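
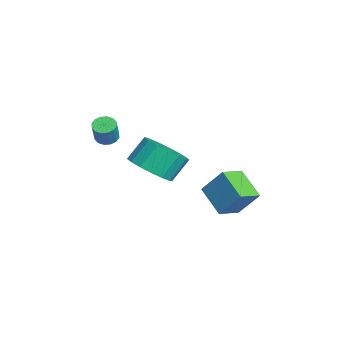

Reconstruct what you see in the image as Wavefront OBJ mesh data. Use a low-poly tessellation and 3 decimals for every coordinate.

v -0.256 -3.303 2.613
v 0.007 -3.678 2.414
v 0.479 -3.833 3.328
v 0.216 -3.457 3.527
v 0.152 -3.467 2.375
v 0.623 -3.622 3.289
v 0.187 -3.212 2.4
v 0.659 -3.367 3.314
v 0.104 -2.981 2.482
v 0.576 -3.136 3.396
v -0.076 -2.836 2.599
v 0.396 -2.991 3.513
v -0.304 -2.817 2.72
v 0.168 -2.971 3.634
v -0.519 -2.927 2.812
v -0.047 -3.082 3.726
v -0.663 -3.138 2.851
v -0.192 -3.293 3.765
v -0.699 -3.393 2.826
v -0.227 -3.548 3.74
v -0.616 -3.624 2.744
v -0.144 -3.779 3.658
v -0.436 -3.769 2.627
v 0.036 -3.924 3.541
v -0.208 -3.789 2.506
v 0.264 -3.943 3.42
v -1.003 1.414 -1.205
v -0.576 2.192 -0.034
v 0.211 1.921 -1.985
v 0.639 2.7 -0.814
v -0.379 0.5 -0.826
v 0.049 1.279 0.345
v 0.836 1.008 -1.606
v 1.263 1.786 -0.435
v 0.386 -1.714 0.946
v 1.373 -1.794 1.326
v 1.06 -1.066 2.293
v 0.074 -0.986 1.914
v 1.391 -1.386 1.025
v 1.078 -0.658 1.992
v 1.18 -1.053 0.706
v 0.867 -0.325 1.673
v 0.786 -0.871 0.442
v 0.473 -0.144 1.409
v 0.301 -0.883 0.294
v -0.012 -0.155 1.261
v -0.165 -1.085 0.295
v -0.477 -0.357 1.262
v -0.504 -1.43 0.445
v -0.817 -0.703 1.413
v -0.639 -1.841 0.711
v -0.952 -1.114 1.678
v -0.539 -2.223 1.03
v -0.852 -1.496 1.997
v -0.228 -2.488 1.33
v -0.541 -1.761 2.297
v 0.225 -2.575 1.542
v -0.088 -1.848 2.509
v 0.714 -2.466 1.618
v 0.401 -1.738 2.585
v 1.129 -2.183 1.54
v 0.816 -1.456 2.507
f 2 1 5
f 2 5 3
f 3 5 6
f 3 6 4
f 5 1 7
f 5 7 6
f 6 7 8
f 6 8 4
f 7 1 9
f 7 9 8
f 8 9 10
f 8 10 4
f 9 1 11
f 9 11 10
f 10 11 12
f 10 12 4
f 11 1 13
f 11 13 12
f 12 13 14
f 12 14 4
f 13 1 15
f 13 15 14
f 14 15 16
f 14 16 4
f 15 1 17
f 15 17 16
f 16 17 18
f 16 18 4
f 17 1 19
f 17 19 18
f 18 19 20
f 18 20 4
f 19 1 21
f 19 21 20
f 20 21 22
f 20 22 4
f 21 1 23
f 21 23 22
f 22 23 24
f 22 24 4
f 23 1 25
f 23 25 24
f 24 25 26
f 24 26 4
f 25 1 2
f 25 2 26
f 26 2 3
f 26 3 4
f 28 30 27
f 31 28 27
f 27 30 29
f 29 31 27
f 28 34 30
f 32 28 31
f 32 34 28
f 30 34 29
f 33 31 29
f 29 34 33
f 33 32 31
f 34 32 33
f 36 35 39
f 36 39 37
f 37 39 40
f 37 40 38
f 39 35 41
f 39 41 40
f 40 41 42
f 40 42 38
f 41 35 43
f 41 43 42
f 42 43 44
f 42 44 38
f 43 35 45
f 43 45 44
f 44 45 46
f 44 46 38
f 45 35 47
f 45 47 46
f 46 47 48
f 46 48 38
f 47 35 49
f 47 49 48
f 48 49 50
f 48 50 38
f 49 35 51
f 49 51 50
f 50 51 52
f 50 52 38
f 51 35 53
f 51 53 52
f 52 53 54
f 52 54 38
f 53 35 55
f 53 55 54
f 54 55 56
f 54 56 38
f 55 35 57
f 55 57 56
f 56 57 58
f 56 58 38
f 57 35 59
f 57 59 58
f 58 59 60
f 58 60 38
f 59 35 61
f 59 61 60
f 60 61 62
f 60 62 38
f 61 35 36
f 61 36 62
f 62 36 37
f 62 37 38



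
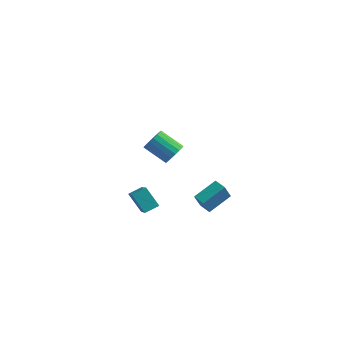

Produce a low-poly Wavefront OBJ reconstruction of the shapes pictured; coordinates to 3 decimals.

v 1.153 -2.611 3.293
v 1.472 -3.104 3.743
v 0.145 -3.161 4.618
v -0.173 -2.669 4.167
v 1.551 -2.816 3.882
v 0.224 -2.873 4.757
v 1.551 -2.488 3.904
v 0.225 -2.545 4.779
v 1.473 -2.184 3.805
v 0.146 -2.241 4.68
v 1.331 -1.964 3.604
v 0.005 -2.021 4.479
v 1.154 -1.873 3.342
v -0.172 -1.93 4.217
v 0.977 -1.928 3.07
v -0.35 -1.985 3.945
v 0.835 -2.119 2.842
v -0.492 -2.176 3.717
v 0.756 -2.407 2.703
v -0.571 -2.464 3.578
v 0.755 -2.735 2.681
v -0.571 -2.792 3.556
v 0.834 -3.039 2.78
v -0.493 -3.096 3.655
v 0.975 -3.259 2.981
v -0.351 -3.316 3.856
v 1.152 -3.35 3.243
v -0.174 -3.407 4.118
v 1.33 -3.295 3.515
v 0.003 -3.352 4.39
v -2.11 -1.947 -1.592
v -1.223 -3.154 -0.523
v -1.579 -1.27 -1.268
v -0.692 -2.476 -0.199
v -1.168 -2.184 -2.641
v -0.281 -3.39 -1.572
v -0.637 -1.506 -2.317
v 0.25 -2.713 -1.248
v 0.362 2.254 -4.634
v 0.202 1.742 -3.549
v 1.075 3.606 -3.89
v 0.915 3.095 -2.805
v 1.125 1.885 -4.695
v 0.965 1.374 -3.61
v 1.838 3.238 -3.951
v 1.678 2.726 -2.866
f 2 1 5
f 2 5 3
f 3 5 6
f 3 6 4
f 5 1 7
f 5 7 6
f 6 7 8
f 6 8 4
f 7 1 9
f 7 9 8
f 8 9 10
f 8 10 4
f 9 1 11
f 9 11 10
f 10 11 12
f 10 12 4
f 11 1 13
f 11 13 12
f 12 13 14
f 12 14 4
f 13 1 15
f 13 15 14
f 14 15 16
f 14 16 4
f 15 1 17
f 15 17 16
f 16 17 18
f 16 18 4
f 17 1 19
f 17 19 18
f 18 19 20
f 18 20 4
f 19 1 21
f 19 21 20
f 20 21 22
f 20 22 4
f 21 1 23
f 21 23 22
f 22 23 24
f 22 24 4
f 23 1 25
f 23 25 24
f 24 25 26
f 24 26 4
f 25 1 27
f 25 27 26
f 26 27 28
f 26 28 4
f 27 1 29
f 27 29 28
f 28 29 30
f 28 30 4
f 29 1 2
f 29 2 30
f 30 2 3
f 30 3 4
f 32 34 31
f 35 32 31
f 31 34 33
f 33 35 31
f 32 38 34
f 36 32 35
f 36 38 32
f 34 38 33
f 37 35 33
f 33 38 37
f 37 36 35
f 38 36 37
f 40 42 39
f 43 40 39
f 39 42 41
f 41 43 39
f 40 46 42
f 44 40 43
f 44 46 40
f 42 46 41
f 45 43 41
f 41 46 45
f 45 44 43
f 46 44 45



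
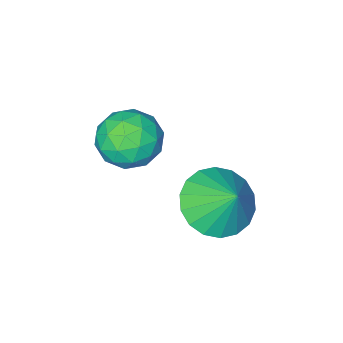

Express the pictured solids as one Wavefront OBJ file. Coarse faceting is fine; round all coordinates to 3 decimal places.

v -0.621 0.13 -2.379
v 0.132 0.572 -2.754
v -0.599 0.87 -1.461
v -0.194 0.786 -2.918
v -0.604 0.87 -2.975
v -1.018 0.807 -2.915
v -1.353 0.61 -2.748
v -1.543 0.318 -2.509
v -1.551 -0.011 -2.243
v -1.374 -0.312 -2.005
v -1.048 -0.526 -1.841
v -0.638 -0.61 -1.783
v -0.224 -0.547 -1.844
v 0.111 -0.35 -2.011
v 0.301 -0.058 -2.25
v 0.308 0.271 -2.515
v 0.475 -0.761 0.573
v 0.942 -0.31 0.054
v 0.958 -1.89 0.026
v 1.425 -1.439 -0.493
v 1.6 -1.452 0.319
v 1.302 -0.754 0.657
v 0.598 -1.446 -0.577
v 0.3 -0.748 -0.239
v 1.018 -0.733 -0.656
v 1.637 -0.737 -0.102
v 0.263 -1.463 0.182
v 0.882 -1.467 0.736
v 0.666 -0.437 0.362
v 1.234 -1.763 -0.282
v 1.337 -1.771 0.196
v 1.611 -1.506 -0.109
v 0.878 -0.698 0.716
v 1.152 -0.433 0.411
v 1.539 -1.104 0.567
v 0.748 -1.767 -0.331
v 1.022 -1.502 -0.636
v 0.289 -0.694 0.189
v 0.563 -0.429 -0.116
v 0.361 -1.096 -0.487
v 0.985 -0.42 -0.361
v 1.269 -1.084 -0.682
v 0.783 -1.088 -0.732
v 0.608 -0.678 -0.533
v 1.349 -0.422 -0.035
v 1.633 -1.086 -0.357
v 1.736 -1.094 0.12
v 1.561 -0.684 0.319
v 1.394 -0.671 -0.453
v 0.267 -1.114 0.437
v 0.551 -1.778 0.115
v 0.339 -1.516 -0.239
v 0.164 -1.106 -0.04
v 0.631 -1.116 0.762
v 0.915 -1.78 0.441
v 1.292 -1.522 0.613
v 1.117 -1.112 0.812
v 0.506 -1.529 0.533
f 2 1 4
f 2 4 3
f 4 1 5
f 4 5 3
f 5 1 6
f 5 6 3
f 6 1 7
f 6 7 3
f 7 1 8
f 7 8 3
f 8 1 9
f 8 9 3
f 9 1 10
f 9 10 3
f 10 1 11
f 10 11 3
f 11 1 12
f 11 12 3
f 12 1 13
f 12 13 3
f 13 1 14
f 13 14 3
f 14 1 15
f 14 15 3
f 15 1 16
f 15 16 3
f 16 1 2
f 16 2 3
f 17 54 33
f 54 28 57
f 33 57 22
f 54 57 33
f 17 33 29
f 33 22 34
f 29 34 18
f 33 34 29
f 17 29 38
f 29 18 39
f 38 39 24
f 29 39 38
f 17 38 50
f 38 24 53
f 50 53 27
f 38 53 50
f 17 50 54
f 50 27 58
f 54 58 28
f 50 58 54
f 18 34 45
f 34 22 48
f 45 48 26
f 34 48 45
f 22 57 35
f 57 28 56
f 35 56 21
f 57 56 35
f 28 58 55
f 58 27 51
f 55 51 19
f 58 51 55
f 27 53 52
f 53 24 40
f 52 40 23
f 53 40 52
f 24 39 44
f 39 18 41
f 44 41 25
f 39 41 44
f 20 46 32
f 46 26 47
f 32 47 21
f 46 47 32
f 20 32 30
f 32 21 31
f 30 31 19
f 32 31 30
f 20 30 37
f 30 19 36
f 37 36 23
f 30 36 37
f 20 37 42
f 37 23 43
f 42 43 25
f 37 43 42
f 20 42 46
f 42 25 49
f 46 49 26
f 42 49 46
f 21 47 35
f 47 26 48
f 35 48 22
f 47 48 35
f 19 31 55
f 31 21 56
f 55 56 28
f 31 56 55
f 23 36 52
f 36 19 51
f 52 51 27
f 36 51 52
f 25 43 44
f 43 23 40
f 44 40 24
f 43 40 44
f 26 49 45
f 49 25 41
f 45 41 18
f 49 41 45



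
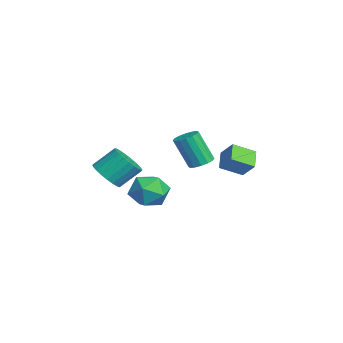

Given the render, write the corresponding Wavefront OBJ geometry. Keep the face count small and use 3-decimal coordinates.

v 1.652 -1.4 -2.004
v 2.318 -0.781 -1.415
v 2.582 -2.819 -1.565
v 3.248 -2.2 -0.976
v 2.226 -2.357 -0.653
v 1.651 -1.48 -0.924
v 3.249 -2.12 -2.056
v 2.674 -1.243 -2.327
v 3.304 -1.226 -1.447
v 2.673 -1.372 -0.58
v 2.227 -2.228 -2.4
v 1.596 -2.374 -1.533
v -0.979 3.202 -2.163
v -0.867 2.021 -1.561
v -1.918 3.43 -1.54
v -1.806 2.249 -0.938
v -0.334 3.671 -1.362
v -0.222 2.49 -0.76
v -1.273 3.899 -0.739
v -1.161 2.718 -0.137
v -3.729 1.605 -2.34
v -3.329 2.103 -2.055
v -3.651 1.353 -0.295
v -4.051 0.855 -0.58
v -3.664 2.242 -2.057
v -3.985 1.492 -0.297
v -4.016 2.21 -2.135
v -4.338 1.46 -0.375
v -4.292 2.015 -2.268
v -4.613 1.266 -0.508
v -4.416 1.711 -2.42
v -4.738 0.961 -0.66
v -4.357 1.379 -2.551
v -4.679 0.629 -0.791
v -4.129 1.107 -2.625
v -4.451 0.357 -0.865
v -3.795 0.968 -2.623
v -4.116 0.218 -0.863
v -3.442 1 -2.545
v -3.764 0.25 -0.785
v -3.167 1.194 -2.412
v -3.488 0.445 -0.652
v -3.042 1.499 -2.26
v -3.364 0.749 -0.5
v -3.101 1.831 -2.129
v -3.423 1.081 -0.369
v -0.686 -3.463 -1.711
v 0.248 -3.533 -1.553
v 0.16 -2.447 -0.551
v -0.774 -2.377 -0.709
v 0.234 -3.266 -1.844
v 0.146 -2.18 -0.842
v 0.06 -3.033 -2.111
v -0.027 -1.947 -1.109
v -0.242 -2.874 -2.31
v -0.33 -1.788 -1.308
v -0.621 -2.817 -2.405
v -0.709 -1.732 -1.403
v -1.012 -2.872 -2.38
v -1.1 -1.786 -1.378
v -1.346 -3.029 -2.239
v -1.434 -1.943 -1.237
v -1.566 -3.261 -2.007
v -1.654 -2.175 -1.005
v -1.634 -3.528 -1.724
v -1.722 -2.442 -0.722
v -1.538 -3.783 -1.438
v -1.626 -2.698 -0.436
v -1.295 -3.984 -1.2
v -1.382 -2.898 -0.198
v -0.946 -4.094 -1.05
v -1.034 -3.008 -0.048
v -0.553 -4.095 -1.014
v -0.641 -3.009 -0.012
v -0.182 -3.987 -1.099
v -0.27 -2.901 -0.097
v 0.101 -3.788 -1.29
v 0.013 -2.702 -0.288
f 1 12 6
f 1 6 2
f 1 2 8
f 1 8 11
f 1 11 12
f 2 6 10
f 6 12 5
f 12 11 3
f 11 8 7
f 8 2 9
f 4 10 5
f 4 5 3
f 4 3 7
f 4 7 9
f 4 9 10
f 5 10 6
f 3 5 12
f 7 3 11
f 9 7 8
f 10 9 2
f 14 16 13
f 17 14 13
f 13 16 15
f 15 17 13
f 14 20 16
f 18 14 17
f 18 20 14
f 16 20 15
f 19 17 15
f 15 20 19
f 19 18 17
f 20 18 19
f 22 21 25
f 22 25 23
f 23 25 26
f 23 26 24
f 25 21 27
f 25 27 26
f 26 27 28
f 26 28 24
f 27 21 29
f 27 29 28
f 28 29 30
f 28 30 24
f 29 21 31
f 29 31 30
f 30 31 32
f 30 32 24
f 31 21 33
f 31 33 32
f 32 33 34
f 32 34 24
f 33 21 35
f 33 35 34
f 34 35 36
f 34 36 24
f 35 21 37
f 35 37 36
f 36 37 38
f 36 38 24
f 37 21 39
f 37 39 38
f 38 39 40
f 38 40 24
f 39 21 41
f 39 41 40
f 40 41 42
f 40 42 24
f 41 21 43
f 41 43 42
f 42 43 44
f 42 44 24
f 43 21 45
f 43 45 44
f 44 45 46
f 44 46 24
f 45 21 22
f 45 22 46
f 46 22 23
f 46 23 24
f 48 47 51
f 48 51 49
f 49 51 52
f 49 52 50
f 51 47 53
f 51 53 52
f 52 53 54
f 52 54 50
f 53 47 55
f 53 55 54
f 54 55 56
f 54 56 50
f 55 47 57
f 55 57 56
f 56 57 58
f 56 58 50
f 57 47 59
f 57 59 58
f 58 59 60
f 58 60 50
f 59 47 61
f 59 61 60
f 60 61 62
f 60 62 50
f 61 47 63
f 61 63 62
f 62 63 64
f 62 64 50
f 63 47 65
f 63 65 64
f 64 65 66
f 64 66 50
f 65 47 67
f 65 67 66
f 66 67 68
f 66 68 50
f 67 47 69
f 67 69 68
f 68 69 70
f 68 70 50
f 69 47 71
f 69 71 70
f 70 71 72
f 70 72 50
f 71 47 73
f 71 73 72
f 72 73 74
f 72 74 50
f 73 47 75
f 73 75 74
f 74 75 76
f 74 76 50
f 75 47 77
f 75 77 76
f 76 77 78
f 76 78 50
f 77 47 48
f 77 48 78
f 78 48 49
f 78 49 50



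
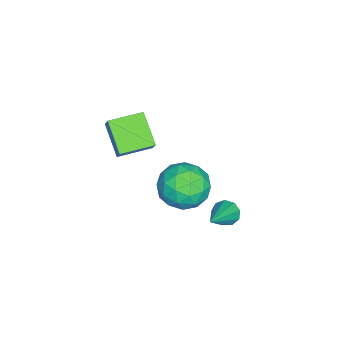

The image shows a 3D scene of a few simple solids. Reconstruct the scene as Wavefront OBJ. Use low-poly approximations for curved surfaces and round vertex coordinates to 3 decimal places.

v -2.1 1.708 -3.066
v -1.482 1.323 -4.018
v -2.558 -0.123 -2.622
v -1.94 -0.508 -3.574
v -1.363 -0.033 -2.637
v -1.08 1.099 -2.911
v -2.96 0.101 -3.729
v -2.677 1.233 -4.003
v -2.014 0.33 -4.428
v -1.026 0.247 -3.753
v -3.014 0.953 -2.887
v -2.026 0.87 -2.212
v -1.751 1.677 -3.581
v -2.289 -0.477 -3.059
v -1.95 -0.198 -2.508
v -1.586 -0.424 -3.068
v -1.515 1.545 -2.93
v -1.151 1.318 -3.49
v -1.081 0.521 -2.679
v -2.889 -0.118 -3.15
v -2.525 -0.345 -3.71
v -2.454 1.624 -3.572
v -2.09 1.398 -4.132
v -2.959 0.679 -3.961
v -1.7 0.867 -4.381
v -1.969 -0.21 -4.121
v -2.569 0.148 -4.211
v -2.403 0.814 -4.372
v -1.12 0.818 -3.985
v -1.389 -0.259 -3.724
v -1.05 0.02 -3.173
v -0.883 0.686 -3.334
v -1.432 0.234 -4.226
v -2.651 1.459 -2.916
v -2.92 0.382 -2.655
v -3.157 0.514 -3.306
v -2.99 1.18 -3.467
v -2.071 1.41 -2.519
v -2.34 0.333 -2.259
v -1.637 0.386 -2.268
v -1.471 1.052 -2.429
v -2.608 0.966 -2.414
v -0.716 2.722 -3.204
v -0.387 2.658 -3.714
v 0.996 2.518 -2.076
v -0.409 3.061 -3.608
v -0.575 3.305 -3.312
v -0.807 3.276 -2.967
v -0.996 2.988 -2.732
v -1.054 2.575 -2.718
v -0.954 2.23 -2.932
v -0.742 2.116 -3.273
v -0.519 2.285 -3.582
v 0.433 -1.424 0.525
v -0.581 -2.218 1.475
v -0.422 -0.232 0.607
v -1.436 -1.025 1.557
v 0.876 -1.155 1.223
v -0.138 -1.948 2.173
v 0.021 0.038 1.305
v -0.993 -0.756 2.255
f 1 38 17
f 38 12 41
f 17 41 6
f 38 41 17
f 1 17 13
f 17 6 18
f 13 18 2
f 17 18 13
f 1 13 22
f 13 2 23
f 22 23 8
f 13 23 22
f 1 22 34
f 22 8 37
f 34 37 11
f 22 37 34
f 1 34 38
f 34 11 42
f 38 42 12
f 34 42 38
f 2 18 29
f 18 6 32
f 29 32 10
f 18 32 29
f 6 41 19
f 41 12 40
f 19 40 5
f 41 40 19
f 12 42 39
f 42 11 35
f 39 35 3
f 42 35 39
f 11 37 36
f 37 8 24
f 36 24 7
f 37 24 36
f 8 23 28
f 23 2 25
f 28 25 9
f 23 25 28
f 4 30 16
f 30 10 31
f 16 31 5
f 30 31 16
f 4 16 14
f 16 5 15
f 14 15 3
f 16 15 14
f 4 14 21
f 14 3 20
f 21 20 7
f 14 20 21
f 4 21 26
f 21 7 27
f 26 27 9
f 21 27 26
f 4 26 30
f 26 9 33
f 30 33 10
f 26 33 30
f 5 31 19
f 31 10 32
f 19 32 6
f 31 32 19
f 3 15 39
f 15 5 40
f 39 40 12
f 15 40 39
f 7 20 36
f 20 3 35
f 36 35 11
f 20 35 36
f 9 27 28
f 27 7 24
f 28 24 8
f 27 24 28
f 10 33 29
f 33 9 25
f 29 25 2
f 33 25 29
f 44 43 46
f 44 46 45
f 46 43 47
f 46 47 45
f 47 43 48
f 47 48 45
f 48 43 49
f 48 49 45
f 49 43 50
f 49 50 45
f 50 43 51
f 50 51 45
f 51 43 52
f 51 52 45
f 52 43 53
f 52 53 45
f 53 43 44
f 53 44 45
f 55 57 54
f 58 55 54
f 54 57 56
f 56 58 54
f 55 61 57
f 59 55 58
f 59 61 55
f 57 61 56
f 60 58 56
f 56 61 60
f 60 59 58
f 61 59 60



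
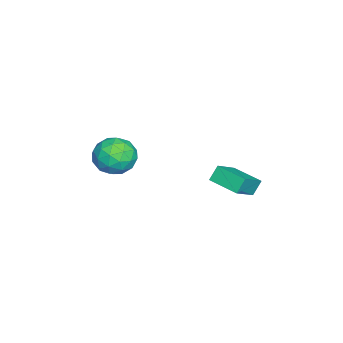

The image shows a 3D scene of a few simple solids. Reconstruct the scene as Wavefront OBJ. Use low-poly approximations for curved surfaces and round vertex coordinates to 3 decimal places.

v 1.811 -3.454 -0.312
v 2.737 -3.47 0.364
v 2.723 -4.45 -1.584
v 3.649 -4.466 -0.908
v 2.709 -5.05 -0.607
v 2.146 -4.434 0.178
v 3.314 -3.486 -1.398
v 2.751 -2.87 -0.613
v 3.665 -3.489 -0.308
v 3.292 -4.456 0.182
v 2.168 -3.464 -1.402
v 1.795 -4.431 -0.912
v 2.194 -3.375 0.137
v 3.266 -4.545 -1.357
v 2.714 -4.889 -1.181
v 3.258 -4.898 -0.783
v 1.847 -3.942 0.028
v 2.391 -3.951 0.426
v 2.374 -4.879 -0.145
v 3.069 -3.969 -1.646
v 3.613 -3.978 -1.248
v 2.202 -3.022 -0.437
v 2.746 -3.031 -0.039
v 3.086 -3.041 -1.075
v 3.284 -3.395 0.14
v 3.82 -3.981 -0.607
v 3.623 -3.404 -0.896
v 3.292 -3.043 -0.434
v 3.064 -3.964 0.428
v 3.6 -4.549 -0.32
v 3.048 -4.892 -0.143
v 2.717 -4.53 0.319
v 3.61 -3.975 0.033
v 1.86 -3.371 -0.9
v 2.396 -3.956 -1.648
v 2.743 -3.39 -1.539
v 2.412 -3.028 -1.077
v 1.64 -3.939 -0.613
v 2.176 -4.525 -1.36
v 2.168 -4.877 -0.786
v 1.837 -4.516 -0.324
v 1.85 -3.945 -1.253
v 0.68 1.318 -2.097
v 1.967 0.767 -1.133
v 1.433 2.751 -2.284
v 2.721 2.2 -1.321
v 1.099 1 -2.839
v 2.387 0.449 -1.876
v 1.853 2.433 -3.027
v 3.14 1.882 -2.063
f 1 38 17
f 38 12 41
f 17 41 6
f 38 41 17
f 1 17 13
f 17 6 18
f 13 18 2
f 17 18 13
f 1 13 22
f 13 2 23
f 22 23 8
f 13 23 22
f 1 22 34
f 22 8 37
f 34 37 11
f 22 37 34
f 1 34 38
f 34 11 42
f 38 42 12
f 34 42 38
f 2 18 29
f 18 6 32
f 29 32 10
f 18 32 29
f 6 41 19
f 41 12 40
f 19 40 5
f 41 40 19
f 12 42 39
f 42 11 35
f 39 35 3
f 42 35 39
f 11 37 36
f 37 8 24
f 36 24 7
f 37 24 36
f 8 23 28
f 23 2 25
f 28 25 9
f 23 25 28
f 4 30 16
f 30 10 31
f 16 31 5
f 30 31 16
f 4 16 14
f 16 5 15
f 14 15 3
f 16 15 14
f 4 14 21
f 14 3 20
f 21 20 7
f 14 20 21
f 4 21 26
f 21 7 27
f 26 27 9
f 21 27 26
f 4 26 30
f 26 9 33
f 30 33 10
f 26 33 30
f 5 31 19
f 31 10 32
f 19 32 6
f 31 32 19
f 3 15 39
f 15 5 40
f 39 40 12
f 15 40 39
f 7 20 36
f 20 3 35
f 36 35 11
f 20 35 36
f 9 27 28
f 27 7 24
f 28 24 8
f 27 24 28
f 10 33 29
f 33 9 25
f 29 25 2
f 33 25 29
f 44 46 43
f 47 44 43
f 43 46 45
f 45 47 43
f 44 50 46
f 48 44 47
f 48 50 44
f 46 50 45
f 49 47 45
f 45 50 49
f 49 48 47
f 50 48 49



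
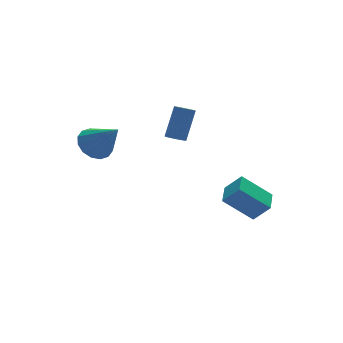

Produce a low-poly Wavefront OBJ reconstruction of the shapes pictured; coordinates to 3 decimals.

v 0.274 1.163 0.54
v 0.641 1.415 0.272
v 1.413 1.95 1.831
v 1.046 1.697 2.1
v 0.445 1.595 0.308
v 1.216 2.13 1.867
v 0.202 1.66 0.406
v 0.974 2.194 1.965
v -0.021 1.591 0.54
v 0.751 2.126 2.099
v -0.165 1.407 0.674
v 0.607 1.942 2.233
v -0.191 1.158 0.772
v 0.58 1.693 2.331
v -0.093 0.91 0.809
v 0.679 1.445 2.368
v 0.104 0.73 0.773
v 0.875 1.265 2.332
v 0.346 0.666 0.675
v 1.118 1.2 2.234
v 0.569 0.734 0.541
v 1.341 1.269 2.1
v 0.713 0.918 0.407
v 1.485 1.453 1.966
v 0.74 1.167 0.309
v 1.511 1.702 1.868
v -3.374 2.191 0.623
v -2.449 2.309 0.356
v -2.786 0.909 2.097
v -2.531 2.665 0.7
v -2.839 2.895 1.023
v -3.291 2.936 1.239
v -3.764 2.778 1.29
v -4.133 2.462 1.163
v -4.299 2.074 0.891
v -4.217 1.718 0.547
v -3.909 1.488 0.224
v -3.457 1.446 0.008
v -2.984 1.605 -0.043
v -2.614 1.92 0.084
v 2.164 -3.008 -3.189
v 2.768 -3.52 -2.287
v 0.906 -2.322 -1.956
v 1.51 -2.835 -1.055
v 2.83 -2.005 -3.065
v 3.434 -2.518 -2.164
v 1.572 -1.32 -1.833
v 2.176 -1.832 -0.931
f 2 1 5
f 2 5 3
f 3 5 6
f 3 6 4
f 5 1 7
f 5 7 6
f 6 7 8
f 6 8 4
f 7 1 9
f 7 9 8
f 8 9 10
f 8 10 4
f 9 1 11
f 9 11 10
f 10 11 12
f 10 12 4
f 11 1 13
f 11 13 12
f 12 13 14
f 12 14 4
f 13 1 15
f 13 15 14
f 14 15 16
f 14 16 4
f 15 1 17
f 15 17 16
f 16 17 18
f 16 18 4
f 17 1 19
f 17 19 18
f 18 19 20
f 18 20 4
f 19 1 21
f 19 21 20
f 20 21 22
f 20 22 4
f 21 1 23
f 21 23 22
f 22 23 24
f 22 24 4
f 23 1 25
f 23 25 24
f 24 25 26
f 24 26 4
f 25 1 2
f 25 2 26
f 26 2 3
f 26 3 4
f 28 27 30
f 28 30 29
f 30 27 31
f 30 31 29
f 31 27 32
f 31 32 29
f 32 27 33
f 32 33 29
f 33 27 34
f 33 34 29
f 34 27 35
f 34 35 29
f 35 27 36
f 35 36 29
f 36 27 37
f 36 37 29
f 37 27 38
f 37 38 29
f 38 27 39
f 38 39 29
f 39 27 40
f 39 40 29
f 40 27 28
f 40 28 29
f 42 44 41
f 45 42 41
f 41 44 43
f 43 45 41
f 42 48 44
f 46 42 45
f 46 48 42
f 44 48 43
f 47 45 43
f 43 48 47
f 47 46 45
f 48 46 47



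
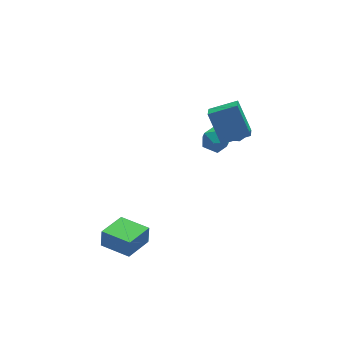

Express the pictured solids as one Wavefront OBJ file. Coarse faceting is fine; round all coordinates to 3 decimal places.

v 2.113 1.577 0.446
v 2.822 1.145 0.212
v 1.318 0.575 -0.112
v 2.027 0.143 -0.346
v 1.821 0.213 0.488
v 2.312 0.832 0.833
v 1.828 0.888 -0.733
v 2.319 1.507 -0.388
v 2.646 0.719 -0.517
v 2.641 0.302 0.238
v 1.499 1.418 -0.138
v 1.494 1.001 0.617
v 2.112 -0.455 1.546
v 1.875 -1.346 2.049
v 1.611 0.586 3.154
v 1.374 -0.305 3.657
v 3.626 -0.555 2.083
v 3.389 -1.446 2.586
v 3.125 0.486 3.691
v 2.888 -0.405 4.194
v -3.445 -4.088 -3.768
v -3.352 -3.885 -2.763
v -4.702 -2.864 -3.901
v -4.61 -2.66 -2.895
v -2.23 -2.88 -4.125
v -2.138 -2.676 -3.119
v -3.488 -1.655 -4.257
v -3.395 -1.452 -3.252
v 3.308 1.719 -0.129
v 3.765 1.398 -0.688
v 3.852 1.241 0.589
v 3.956 1.785 -0.576
v 3.941 2.15 -0.322
v 3.725 2.378 -0.007
v 3.376 2.397 0.269
v 3.006 2.201 0.419
v 2.732 1.851 0.395
v 2.64 1.459 0.204
v 2.761 1.15 -0.092
v 3.055 1.021 -0.401
v 3.429 1.114 -0.623
f 1 12 6
f 1 6 2
f 1 2 8
f 1 8 11
f 1 11 12
f 2 6 10
f 6 12 5
f 12 11 3
f 11 8 7
f 8 2 9
f 4 10 5
f 4 5 3
f 4 3 7
f 4 7 9
f 4 9 10
f 5 10 6
f 3 5 12
f 7 3 11
f 9 7 8
f 10 9 2
f 14 16 13
f 17 14 13
f 13 16 15
f 15 17 13
f 14 20 16
f 18 14 17
f 18 20 14
f 16 20 15
f 19 17 15
f 15 20 19
f 19 18 17
f 20 18 19
f 22 24 21
f 25 22 21
f 21 24 23
f 23 25 21
f 22 28 24
f 26 22 25
f 26 28 22
f 24 28 23
f 27 25 23
f 23 28 27
f 27 26 25
f 28 26 27
f 30 29 32
f 30 32 31
f 32 29 33
f 32 33 31
f 33 29 34
f 33 34 31
f 34 29 35
f 34 35 31
f 35 29 36
f 35 36 31
f 36 29 37
f 36 37 31
f 37 29 38
f 37 38 31
f 38 29 39
f 38 39 31
f 39 29 40
f 39 40 31
f 40 29 41
f 40 41 31
f 41 29 30
f 41 30 31



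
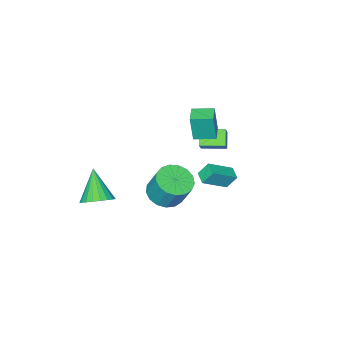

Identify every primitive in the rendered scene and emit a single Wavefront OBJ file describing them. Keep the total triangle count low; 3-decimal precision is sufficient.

v -5.199 -1.213 1.477
v -4.318 -0.408 2.771
v -4.636 -0.601 0.713
v -3.755 0.204 2.007
v -4.145 -2.264 1.413
v -3.264 -1.459 2.707
v -3.582 -1.652 0.649
v -2.701 -0.847 1.943
v 3.148 -2.744 -0.868
v 4.04 -2.65 -0.382
v 2.412 -4.016 0.728
v 3.819 -2.324 -0.224
v 3.482 -2.071 -0.178
v 3.087 -1.934 -0.251
v 2.703 -1.937 -0.431
v 2.396 -2.08 -0.687
v 2.219 -2.338 -0.973
v 2.203 -2.665 -1.242
v 2.35 -3.007 -1.446
v 2.635 -3.303 -1.55
v 3.009 -3.502 -1.536
v 3.407 -3.571 -1.407
v 3.761 -3.496 -1.185
v 4.008 -3.292 -0.907
v 4.107 -2.992 -0.624
v 1.908 1.598 2.207
v 2.863 1.136 2.457
v 2.826 1.92 4.044
v 1.872 2.382 3.793
v 2.998 1.589 2.237
v 2.961 2.373 3.823
v 2.883 2.044 2.009
v 2.846 2.828 3.596
v 2.545 2.397 1.827
v 2.508 3.181 3.413
v 2.061 2.567 1.732
v 2.024 3.351 3.318
v 1.542 2.515 1.745
v 1.505 3.299 3.332
v 1.107 2.253 1.865
v 1.07 3.037 3.451
v 0.856 1.841 2.062
v 0.819 2.625 3.649
v 0.845 1.373 2.293
v 0.808 2.157 3.88
v 1.079 0.957 2.504
v 1.042 1.741 4.091
v 1.502 0.688 2.647
v 1.465 1.471 4.234
v 2.018 0.627 2.689
v 1.981 1.411 4.276
v 2.51 0.789 2.621
v 2.473 1.572 4.207
v -3.747 -0.015 -1.002
v -4.188 0.366 -0.14
v -3.405 0.747 -1.163
v -3.846 1.127 -0.301
v -2.294 -0.467 -0.059
v -2.735 -0.087 0.803
v -1.952 0.294 -0.22
v -2.393 0.675 0.642
v -2.956 -1.501 2.9
v -2.779 -1.595 4.679
v -3.851 -0.568 3.039
v -3.673 -0.662 4.817
v -2.187 -0.758 2.863
v -2.009 -0.852 4.641
v -3.081 0.175 3.001
v -2.904 0.081 4.78
f 2 4 1
f 5 2 1
f 1 4 3
f 3 5 1
f 2 8 4
f 6 2 5
f 6 8 2
f 4 8 3
f 7 5 3
f 3 8 7
f 7 6 5
f 8 6 7
f 10 9 12
f 10 12 11
f 12 9 13
f 12 13 11
f 13 9 14
f 13 14 11
f 14 9 15
f 14 15 11
f 15 9 16
f 15 16 11
f 16 9 17
f 16 17 11
f 17 9 18
f 17 18 11
f 18 9 19
f 18 19 11
f 19 9 20
f 19 20 11
f 20 9 21
f 20 21 11
f 21 9 22
f 21 22 11
f 22 9 23
f 22 23 11
f 23 9 24
f 23 24 11
f 24 9 25
f 24 25 11
f 25 9 10
f 25 10 11
f 27 26 30
f 27 30 28
f 28 30 31
f 28 31 29
f 30 26 32
f 30 32 31
f 31 32 33
f 31 33 29
f 32 26 34
f 32 34 33
f 33 34 35
f 33 35 29
f 34 26 36
f 34 36 35
f 35 36 37
f 35 37 29
f 36 26 38
f 36 38 37
f 37 38 39
f 37 39 29
f 38 26 40
f 38 40 39
f 39 40 41
f 39 41 29
f 40 26 42
f 40 42 41
f 41 42 43
f 41 43 29
f 42 26 44
f 42 44 43
f 43 44 45
f 43 45 29
f 44 26 46
f 44 46 45
f 45 46 47
f 45 47 29
f 46 26 48
f 46 48 47
f 47 48 49
f 47 49 29
f 48 26 50
f 48 50 49
f 49 50 51
f 49 51 29
f 50 26 52
f 50 52 51
f 51 52 53
f 51 53 29
f 52 26 27
f 52 27 53
f 53 27 28
f 53 28 29
f 55 57 54
f 58 55 54
f 54 57 56
f 56 58 54
f 55 61 57
f 59 55 58
f 59 61 55
f 57 61 56
f 60 58 56
f 56 61 60
f 60 59 58
f 61 59 60
f 63 65 62
f 66 63 62
f 62 65 64
f 64 66 62
f 63 69 65
f 67 63 66
f 67 69 63
f 65 69 64
f 68 66 64
f 64 69 68
f 68 67 66
f 69 67 68



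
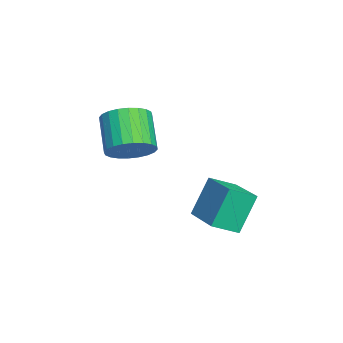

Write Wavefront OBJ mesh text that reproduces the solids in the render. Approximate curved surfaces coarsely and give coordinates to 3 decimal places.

v -1.744 -1.905 0.843
v -1.297 -2.651 1.074
v -2.389 -2.941 2.248
v -2.836 -2.195 2.017
v -1.141 -2.411 1.279
v -2.234 -2.702 2.453
v -1.077 -2.095 1.417
v -2.17 -2.386 2.591
v -1.114 -1.749 1.467
v -2.207 -2.04 2.641
v -1.248 -1.428 1.423
v -2.34 -1.718 2.597
v -1.456 -1.178 1.29
v -2.549 -1.469 2.464
v -1.709 -1.04 1.09
v -2.802 -1.331 2.263
v -1.967 -1.033 0.851
v -3.06 -1.324 2.025
v -2.191 -1.159 0.612
v -3.283 -1.449 1.786
v -2.346 -1.398 0.407
v -3.439 -1.689 1.581
v -2.41 -1.714 0.269
v -3.503 -2.005 1.443
v -2.373 -2.06 0.219
v -3.466 -2.351 1.393
v -2.24 -2.382 0.263
v -3.332 -2.672 1.437
v -2.031 -2.631 0.396
v -3.124 -2.922 1.57
v -1.778 -2.769 0.597
v -2.871 -3.06 1.77
v -1.52 -2.776 0.835
v -2.613 -3.067 2.009
v 0.091 0.251 -1.152
v -0.378 0.788 0.291
v -0.245 1.123 -1.586
v -0.714 1.66 -0.142
v 1.754 1.02 -0.898
v 1.285 1.557 0.546
v 1.418 1.892 -1.331
v 0.949 2.429 0.112
f 2 1 5
f 2 5 3
f 3 5 6
f 3 6 4
f 5 1 7
f 5 7 6
f 6 7 8
f 6 8 4
f 7 1 9
f 7 9 8
f 8 9 10
f 8 10 4
f 9 1 11
f 9 11 10
f 10 11 12
f 10 12 4
f 11 1 13
f 11 13 12
f 12 13 14
f 12 14 4
f 13 1 15
f 13 15 14
f 14 15 16
f 14 16 4
f 15 1 17
f 15 17 16
f 16 17 18
f 16 18 4
f 17 1 19
f 17 19 18
f 18 19 20
f 18 20 4
f 19 1 21
f 19 21 20
f 20 21 22
f 20 22 4
f 21 1 23
f 21 23 22
f 22 23 24
f 22 24 4
f 23 1 25
f 23 25 24
f 24 25 26
f 24 26 4
f 25 1 27
f 25 27 26
f 26 27 28
f 26 28 4
f 27 1 29
f 27 29 28
f 28 29 30
f 28 30 4
f 29 1 31
f 29 31 30
f 30 31 32
f 30 32 4
f 31 1 33
f 31 33 32
f 32 33 34
f 32 34 4
f 33 1 2
f 33 2 34
f 34 2 3
f 34 3 4
f 36 38 35
f 39 36 35
f 35 38 37
f 37 39 35
f 36 42 38
f 40 36 39
f 40 42 36
f 38 42 37
f 41 39 37
f 37 42 41
f 41 40 39
f 42 40 41



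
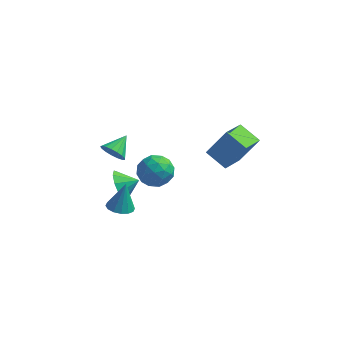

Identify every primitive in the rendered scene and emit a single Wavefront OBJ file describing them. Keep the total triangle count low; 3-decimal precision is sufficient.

v 1.687 0.036 3.458
v 2.626 0.437 4.977
v 2.031 1.571 2.84
v 2.97 1.972 4.359
v 2.83 -0.452 2.881
v 3.769 -0.051 4.4
v 3.174 1.083 2.263
v 4.113 1.484 3.782
v -3.858 1.822 0.433
v -3.183 1.785 0.044
v -3.442 2.938 1.047
v -3.403 1.989 -0.178
v -3.727 2.155 -0.26
v -4.081 2.245 -0.184
v -4.384 2.238 0.034
v -4.567 2.136 0.343
v -4.587 1.962 0.673
v -4.441 1.756 0.947
v -4.161 1.565 1.104
v -3.811 1.433 1.107
v -3.473 1.39 0.955
v -3.223 1.446 0.684
v -3.118 1.589 0.355
v -2.937 0.07 -2.382
v -2.443 0.632 -2.603
v -2.743 0.53 -0.778
v -2.808 0.805 -2.608
v -3.207 0.781 -2.553
v -3.534 0.567 -2.452
v -3.701 0.219 -2.332
v -3.663 -0.168 -2.226
v -3.431 -0.492 -2.161
v -3.066 -0.665 -2.156
v -2.667 -0.641 -2.211
v -2.34 -0.427 -2.312
v -2.173 -0.079 -2.432
v -2.211 0.308 -2.538
v -1.834 1.288 -0.111
v -0.868 1.649 0.097
v -1.552 -0.049 0.903
v -0.586 0.312 1.111
v -1.429 0.824 1.475
v -1.603 1.65 0.849
v -0.817 -0.05 0.151
v -0.991 0.776 -0.475
v -0.24 0.822 0.259
v -0.618 1.362 1.077
v -1.802 0.238 -0.077
v -2.18 0.778 0.741
v -1.376 1.586 -0.096
v -1.044 0.014 1.096
v -1.54 0.315 1.31
v -0.972 0.527 1.432
v -1.808 1.587 0.346
v -1.24 1.799 0.469
v -1.57 1.314 1.279
v -1.18 -0.199 0.531
v -0.612 0.013 0.654
v -1.448 1.073 -0.432
v -0.88 1.285 -0.31
v -0.85 0.286 -0.279
v -0.439 1.312 0.122
v -0.273 0.526 0.717
v -0.408 0.313 0.153
v -0.511 0.799 -0.215
v -0.661 1.63 0.603
v -0.496 0.844 1.198
v -0.991 1.145 1.413
v -1.093 1.63 1.045
v -0.292 1.143 0.698
v -1.924 0.756 -0.198
v -1.759 -0.03 0.397
v -1.327 -0.03 -0.045
v -1.429 0.455 -0.413
v -2.147 1.074 0.283
v -1.981 0.288 0.878
v -1.909 0.801 1.215
v -2.012 1.287 0.847
v -2.128 0.457 0.302
v -3.627 2.266 -2.727
v -3.137 1.809 -3.496
v -2.673 2.594 -2.313
v -3.265 2.401 -3.67
v -3.531 2.941 -3.485
v -3.834 3.224 -3.01
v -4.058 3.14 -2.426
v -4.117 2.723 -1.958
v -3.989 2.131 -1.783
v -3.723 1.59 -1.968
v -3.42 1.308 -2.444
v -3.196 1.392 -3.027
f 2 4 1
f 5 2 1
f 1 4 3
f 3 5 1
f 2 8 4
f 6 2 5
f 6 8 2
f 4 8 3
f 7 5 3
f 3 8 7
f 7 6 5
f 8 6 7
f 10 9 12
f 10 12 11
f 12 9 13
f 12 13 11
f 13 9 14
f 13 14 11
f 14 9 15
f 14 15 11
f 15 9 16
f 15 16 11
f 16 9 17
f 16 17 11
f 17 9 18
f 17 18 11
f 18 9 19
f 18 19 11
f 19 9 20
f 19 20 11
f 20 9 21
f 20 21 11
f 21 9 22
f 21 22 11
f 22 9 23
f 22 23 11
f 23 9 10
f 23 10 11
f 25 24 27
f 25 27 26
f 27 24 28
f 27 28 26
f 28 24 29
f 28 29 26
f 29 24 30
f 29 30 26
f 30 24 31
f 30 31 26
f 31 24 32
f 31 32 26
f 32 24 33
f 32 33 26
f 33 24 34
f 33 34 26
f 34 24 35
f 34 35 26
f 35 24 36
f 35 36 26
f 36 24 37
f 36 37 26
f 37 24 25
f 37 25 26
f 38 75 54
f 75 49 78
f 54 78 43
f 75 78 54
f 38 54 50
f 54 43 55
f 50 55 39
f 54 55 50
f 38 50 59
f 50 39 60
f 59 60 45
f 50 60 59
f 38 59 71
f 59 45 74
f 71 74 48
f 59 74 71
f 38 71 75
f 71 48 79
f 75 79 49
f 71 79 75
f 39 55 66
f 55 43 69
f 66 69 47
f 55 69 66
f 43 78 56
f 78 49 77
f 56 77 42
f 78 77 56
f 49 79 76
f 79 48 72
f 76 72 40
f 79 72 76
f 48 74 73
f 74 45 61
f 73 61 44
f 74 61 73
f 45 60 65
f 60 39 62
f 65 62 46
f 60 62 65
f 41 67 53
f 67 47 68
f 53 68 42
f 67 68 53
f 41 53 51
f 53 42 52
f 51 52 40
f 53 52 51
f 41 51 58
f 51 40 57
f 58 57 44
f 51 57 58
f 41 58 63
f 58 44 64
f 63 64 46
f 58 64 63
f 41 63 67
f 63 46 70
f 67 70 47
f 63 70 67
f 42 68 56
f 68 47 69
f 56 69 43
f 68 69 56
f 40 52 76
f 52 42 77
f 76 77 49
f 52 77 76
f 44 57 73
f 57 40 72
f 73 72 48
f 57 72 73
f 46 64 65
f 64 44 61
f 65 61 45
f 64 61 65
f 47 70 66
f 70 46 62
f 66 62 39
f 70 62 66
f 81 80 83
f 81 83 82
f 83 80 84
f 83 84 82
f 84 80 85
f 84 85 82
f 85 80 86
f 85 86 82
f 86 80 87
f 86 87 82
f 87 80 88
f 87 88 82
f 88 80 89
f 88 89 82
f 89 80 90
f 89 90 82
f 90 80 91
f 90 91 82
f 91 80 81
f 91 81 82



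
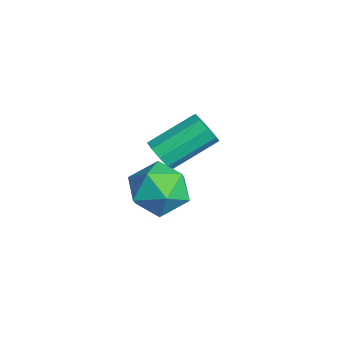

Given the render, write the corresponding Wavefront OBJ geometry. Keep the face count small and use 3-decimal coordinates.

v -1.335 -2.308 -1.75
v -0.619 -2.18 -1.809
v -0.848 -0.405 -0.77
v -1.565 -0.532 -0.71
v -0.861 -1.983 -2.199
v -1.09 -0.208 -1.16
v -1.325 -1.938 -2.379
v -1.554 -0.162 -1.34
v -1.793 -2.066 -2.264
v -2.022 -0.29 -1.225
v -2.048 -2.307 -1.908
v -2.277 -0.531 -0.869
v -1.969 -2.548 -1.478
v -2.198 -0.773 -0.439
v -1.594 -2.677 -1.175
v -1.823 -0.902 -0.136
v -1.098 -2.633 -1.141
v -1.327 -0.858 -0.102
v -0.713 -2.437 -1.391
v -0.942 -0.661 -0.352
v 1.555 -3.035 0.332
v 2.592 -2.478 0.369
v 2.088 -3.922 -1.269
v 3.125 -3.365 -1.232
v 2.869 -4.187 -0.428
v 2.54 -3.639 0.561
v 2.14 -2.761 -1.461
v 1.811 -2.213 -0.472
v 2.953 -2.309 -0.739
v 3.404 -3.19 -0.101
v 1.276 -3.21 -0.799
v 1.727 -4.091 -0.161
f 2 1 5
f 2 5 3
f 3 5 6
f 3 6 4
f 5 1 7
f 5 7 6
f 6 7 8
f 6 8 4
f 7 1 9
f 7 9 8
f 8 9 10
f 8 10 4
f 9 1 11
f 9 11 10
f 10 11 12
f 10 12 4
f 11 1 13
f 11 13 12
f 12 13 14
f 12 14 4
f 13 1 15
f 13 15 14
f 14 15 16
f 14 16 4
f 15 1 17
f 15 17 16
f 16 17 18
f 16 18 4
f 17 1 19
f 17 19 18
f 18 19 20
f 18 20 4
f 19 1 2
f 19 2 20
f 20 2 3
f 20 3 4
f 21 32 26
f 21 26 22
f 21 22 28
f 21 28 31
f 21 31 32
f 22 26 30
f 26 32 25
f 32 31 23
f 31 28 27
f 28 22 29
f 24 30 25
f 24 25 23
f 24 23 27
f 24 27 29
f 24 29 30
f 25 30 26
f 23 25 32
f 27 23 31
f 29 27 28
f 30 29 22



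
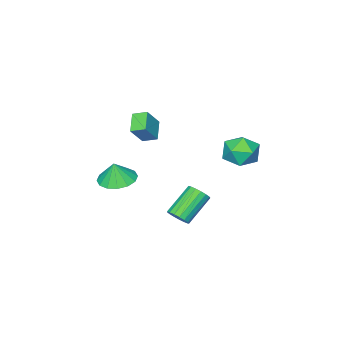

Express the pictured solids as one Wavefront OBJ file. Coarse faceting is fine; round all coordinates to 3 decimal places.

v 2.724 -0.512 2.234
v 3.571 -0.473 3.298
v 2.358 0.172 2.501
v 3.205 0.21 3.564
v 3.495 0.15 1.596
v 4.342 0.188 2.659
v 3.129 0.833 1.862
v 3.976 0.872 2.926
v 0.089 4.675 0.608
v 0.611 4.841 1.518
v 0.289 2.979 0.802
v 0.811 3.145 1.712
v -0.229 3.348 1.652
v -0.353 4.396 1.533
v 1.253 3.424 0.787
v 1.129 4.472 0.668
v 1.331 4.068 1.629
v 0.414 4.02 2.163
v 0.486 3.8 0.157
v -0.431 3.752 0.691
v 3.271 -1.943 -2.125
v 4.258 -1.632 -2.305
v 3.489 -1.957 -0.955
v 3.974 -1.173 -2.246
v 3.502 -0.919 -2.156
v 2.968 -0.94 -2.057
v 2.515 -1.23 -1.976
v 2.265 -1.711 -1.935
v 2.285 -2.254 -1.945
v 2.568 -2.714 -2.003
v 3.041 -2.967 -2.094
v 3.575 -2.946 -2.193
v 4.027 -2.656 -2.274
v 4.278 -2.176 -2.315
v 2.003 1.111 -4.242
v 2.324 1.552 -3.853
v 0.819 1.569 -2.629
v 0.497 1.129 -3.018
v 2.16 1.736 -4.057
v 0.655 1.753 -2.834
v 1.96 1.777 -4.304
v 0.454 1.794 -3.081
v 1.769 1.666 -4.537
v 0.264 1.683 -3.313
v 1.632 1.427 -4.702
v 0.127 1.445 -3.478
v 1.58 1.116 -4.762
v 0.075 1.134 -3.538
v 1.625 0.805 -4.702
v 0.119 0.822 -3.479
v 1.756 0.563 -4.537
v 0.251 0.58 -3.314
v 1.944 0.447 -4.305
v 0.439 0.464 -3.081
v 2.145 0.483 -4.058
v 0.64 0.5 -2.834
v 2.314 0.663 -3.853
v 0.808 0.681 -2.629
v 2.411 0.946 -3.737
v 0.906 0.963 -2.513
v 2.415 1.267 -3.737
v 0.91 1.284 -2.513
f 2 4 1
f 5 2 1
f 1 4 3
f 3 5 1
f 2 8 4
f 6 2 5
f 6 8 2
f 4 8 3
f 7 5 3
f 3 8 7
f 7 6 5
f 8 6 7
f 9 20 14
f 9 14 10
f 9 10 16
f 9 16 19
f 9 19 20
f 10 14 18
f 14 20 13
f 20 19 11
f 19 16 15
f 16 10 17
f 12 18 13
f 12 13 11
f 12 11 15
f 12 15 17
f 12 17 18
f 13 18 14
f 11 13 20
f 15 11 19
f 17 15 16
f 18 17 10
f 22 21 24
f 22 24 23
f 24 21 25
f 24 25 23
f 25 21 26
f 25 26 23
f 26 21 27
f 26 27 23
f 27 21 28
f 27 28 23
f 28 21 29
f 28 29 23
f 29 21 30
f 29 30 23
f 30 21 31
f 30 31 23
f 31 21 32
f 31 32 23
f 32 21 33
f 32 33 23
f 33 21 34
f 33 34 23
f 34 21 22
f 34 22 23
f 36 35 39
f 36 39 37
f 37 39 40
f 37 40 38
f 39 35 41
f 39 41 40
f 40 41 42
f 40 42 38
f 41 35 43
f 41 43 42
f 42 43 44
f 42 44 38
f 43 35 45
f 43 45 44
f 44 45 46
f 44 46 38
f 45 35 47
f 45 47 46
f 46 47 48
f 46 48 38
f 47 35 49
f 47 49 48
f 48 49 50
f 48 50 38
f 49 35 51
f 49 51 50
f 50 51 52
f 50 52 38
f 51 35 53
f 51 53 52
f 52 53 54
f 52 54 38
f 53 35 55
f 53 55 54
f 54 55 56
f 54 56 38
f 55 35 57
f 55 57 56
f 56 57 58
f 56 58 38
f 57 35 59
f 57 59 58
f 58 59 60
f 58 60 38
f 59 35 61
f 59 61 60
f 60 61 62
f 60 62 38
f 61 35 36
f 61 36 62
f 62 36 37
f 62 37 38



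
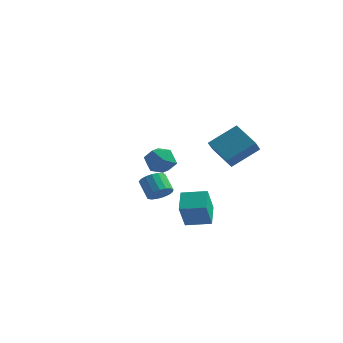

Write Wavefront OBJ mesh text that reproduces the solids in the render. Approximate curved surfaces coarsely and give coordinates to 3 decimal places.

v 1.949 2.7 -2.785
v 2.204 1.565 -1.869
v 0.481 3.178 -1.784
v 0.735 2.043 -0.869
v 3.185 3.957 -1.571
v 3.439 2.822 -0.656
v 1.716 4.435 -0.571
v 1.971 3.3 0.345
v 0.41 -3.164 -3.181
v 1.027 -3.031 -2.69
v 0.227 -2.503 -1.827
v -0.39 -2.636 -2.319
v 1.009 -2.713 -2.902
v 0.209 -2.185 -2.04
v 0.853 -2.498 -3.178
v 0.053 -1.97 -2.316
v 0.596 -2.436 -3.455
v -0.204 -1.907 -2.592
v 0.296 -2.541 -3.669
v -0.504 -2.012 -2.806
v 0.023 -2.788 -3.771
v -0.778 -2.259 -2.909
v -0.162 -3.122 -3.739
v -0.963 -2.593 -2.876
v -0.216 -3.465 -3.578
v -1.016 -2.936 -2.715
v -0.127 -3.74 -3.327
v -0.927 -3.211 -2.464
v 0.086 -3.882 -3.042
v -0.714 -3.354 -2.179
v 0.373 -3.861 -2.789
v -0.427 -3.332 -1.926
v 0.668 -3.679 -2.626
v -0.132 -3.151 -1.764
v 0.904 -3.38 -2.591
v 0.104 -2.851 -1.728
v 2.395 -3.958 -4.927
v 2.46 -4.806 -3.364
v 1.851 -2.711 -4.228
v 1.915 -3.56 -2.665
v 3.805 -3.46 -4.715
v 3.869 -4.309 -3.152
v 3.26 -2.214 -4.016
v 3.325 -3.062 -2.453
v -4.422 3.676 -3.469
v -3.865 4.45 -2.872
v -2.875 3.21 -4.308
v -2.318 3.984 -3.711
v -2.727 3.068 -3.202
v -3.683 3.356 -2.683
v -3.057 4.304 -4.497
v -4.013 4.592 -3.978
v -3.021 4.838 -3.508
v -2.817 4.074 -2.707
v -3.923 3.586 -4.473
v -3.719 2.822 -3.672
f 2 4 1
f 5 2 1
f 1 4 3
f 3 5 1
f 2 8 4
f 6 2 5
f 6 8 2
f 4 8 3
f 7 5 3
f 3 8 7
f 7 6 5
f 8 6 7
f 10 9 13
f 10 13 11
f 11 13 14
f 11 14 12
f 13 9 15
f 13 15 14
f 14 15 16
f 14 16 12
f 15 9 17
f 15 17 16
f 16 17 18
f 16 18 12
f 17 9 19
f 17 19 18
f 18 19 20
f 18 20 12
f 19 9 21
f 19 21 20
f 20 21 22
f 20 22 12
f 21 9 23
f 21 23 22
f 22 23 24
f 22 24 12
f 23 9 25
f 23 25 24
f 24 25 26
f 24 26 12
f 25 9 27
f 25 27 26
f 26 27 28
f 26 28 12
f 27 9 29
f 27 29 28
f 28 29 30
f 28 30 12
f 29 9 31
f 29 31 30
f 30 31 32
f 30 32 12
f 31 9 33
f 31 33 32
f 32 33 34
f 32 34 12
f 33 9 35
f 33 35 34
f 34 35 36
f 34 36 12
f 35 9 10
f 35 10 36
f 36 10 11
f 36 11 12
f 38 40 37
f 41 38 37
f 37 40 39
f 39 41 37
f 38 44 40
f 42 38 41
f 42 44 38
f 40 44 39
f 43 41 39
f 39 44 43
f 43 42 41
f 44 42 43
f 45 56 50
f 45 50 46
f 45 46 52
f 45 52 55
f 45 55 56
f 46 50 54
f 50 56 49
f 56 55 47
f 55 52 51
f 52 46 53
f 48 54 49
f 48 49 47
f 48 47 51
f 48 51 53
f 48 53 54
f 49 54 50
f 47 49 56
f 51 47 55
f 53 51 52
f 54 53 46



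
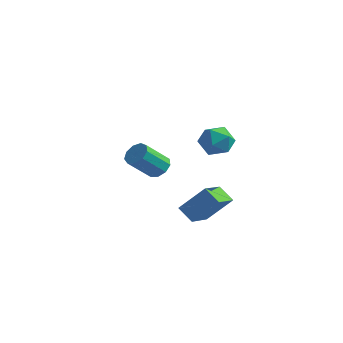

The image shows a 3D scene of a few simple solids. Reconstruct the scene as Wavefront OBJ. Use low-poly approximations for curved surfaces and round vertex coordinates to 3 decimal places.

v -3.288 3.143 -0.435
v -2.652 2.806 -0.462
v -3.196 1.68 0.748
v -3.832 2.017 0.775
v -2.639 3.164 -0.124
v -3.183 2.038 1.086
v -2.93 3.511 0.069
v -3.474 2.386 1.279
v -3.388 3.687 0.026
v -3.932 2.561 1.236
v -3.799 3.608 -0.233
v -4.343 2.482 0.977
v -3.972 3.311 -0.586
v -4.516 2.185 0.624
v -3.824 2.936 -0.869
v -4.368 1.81 0.341
v -3.426 2.657 -0.949
v -3.97 1.532 0.262
v -2.963 2.606 -0.788
v -3.507 1.48 0.422
v 0.114 3.329 2.469
v 0.516 3.052 3.293
v 0.384 1.928 1.867
v 0.786 1.651 2.691
v -0.156 1.815 2.649
v -0.323 2.68 3.021
v 1.223 2.3 2.139
v 1.056 3.165 2.511
v 1.201 2.416 3.088
v 0.349 2.116 3.404
v 0.551 2.864 1.756
v -0.301 2.564 2.072
v 2.202 -2.047 -0.257
v 1.406 -1.948 0.324
v 1.978 -0.555 -0.82
v 1.183 -0.456 -0.239
v 3.197 -1.424 0.999
v 2.402 -1.325 1.58
v 2.974 0.068 0.436
v 2.178 0.167 1.017
f 2 1 5
f 2 5 3
f 3 5 6
f 3 6 4
f 5 1 7
f 5 7 6
f 6 7 8
f 6 8 4
f 7 1 9
f 7 9 8
f 8 9 10
f 8 10 4
f 9 1 11
f 9 11 10
f 10 11 12
f 10 12 4
f 11 1 13
f 11 13 12
f 12 13 14
f 12 14 4
f 13 1 15
f 13 15 14
f 14 15 16
f 14 16 4
f 15 1 17
f 15 17 16
f 16 17 18
f 16 18 4
f 17 1 19
f 17 19 18
f 18 19 20
f 18 20 4
f 19 1 2
f 19 2 20
f 20 2 3
f 20 3 4
f 21 32 26
f 21 26 22
f 21 22 28
f 21 28 31
f 21 31 32
f 22 26 30
f 26 32 25
f 32 31 23
f 31 28 27
f 28 22 29
f 24 30 25
f 24 25 23
f 24 23 27
f 24 27 29
f 24 29 30
f 25 30 26
f 23 25 32
f 27 23 31
f 29 27 28
f 30 29 22
f 34 36 33
f 37 34 33
f 33 36 35
f 35 37 33
f 34 40 36
f 38 34 37
f 38 40 34
f 36 40 35
f 39 37 35
f 35 40 39
f 39 38 37
f 40 38 39



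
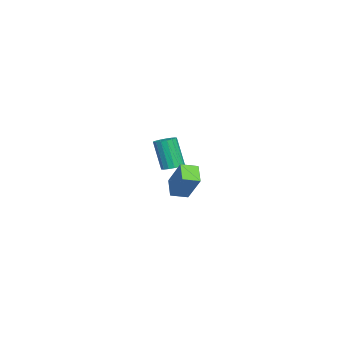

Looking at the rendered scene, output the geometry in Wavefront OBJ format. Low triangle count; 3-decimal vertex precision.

v 3.034 3.216 -2.928
v 2.199 3.032 -2.39
v 2.744 3.958 -3.122
v 1.909 3.774 -2.585
v 3.731 3.826 -1.635
v 2.896 3.642 -1.098
v 3.441 4.568 -1.83
v 2.606 4.384 -1.292
v -2.829 2.603 -3.632
v -2.305 2.759 -3.47
v -2.668 2.333 -1.886
v -3.191 2.177 -2.048
v -2.452 2.987 -3.443
v -2.815 2.561 -1.859
v -2.686 3.127 -3.459
v -3.049 2.701 -1.875
v -2.953 3.147 -3.514
v -3.315 2.721 -1.93
v -3.19 3.042 -3.597
v -3.553 2.616 -2.013
v -3.346 2.836 -3.688
v -3.708 2.411 -2.103
v -3.382 2.578 -3.766
v -3.745 2.152 -2.181
v -3.292 2.324 -3.813
v -3.655 1.899 -2.229
v -3.096 2.135 -3.819
v -3.458 1.71 -2.235
v -2.838 2.053 -3.782
v -3.201 1.627 -2.198
v -2.578 2.097 -3.711
v -2.941 1.671 -2.127
v -2.376 2.256 -3.622
v -2.739 1.831 -2.037
v -2.277 2.495 -3.535
v -2.64 2.07 -1.951
f 2 4 1
f 5 2 1
f 1 4 3
f 3 5 1
f 2 8 4
f 6 2 5
f 6 8 2
f 4 8 3
f 7 5 3
f 3 8 7
f 7 6 5
f 8 6 7
f 10 9 13
f 10 13 11
f 11 13 14
f 11 14 12
f 13 9 15
f 13 15 14
f 14 15 16
f 14 16 12
f 15 9 17
f 15 17 16
f 16 17 18
f 16 18 12
f 17 9 19
f 17 19 18
f 18 19 20
f 18 20 12
f 19 9 21
f 19 21 20
f 20 21 22
f 20 22 12
f 21 9 23
f 21 23 22
f 22 23 24
f 22 24 12
f 23 9 25
f 23 25 24
f 24 25 26
f 24 26 12
f 25 9 27
f 25 27 26
f 26 27 28
f 26 28 12
f 27 9 29
f 27 29 28
f 28 29 30
f 28 30 12
f 29 9 31
f 29 31 30
f 30 31 32
f 30 32 12
f 31 9 33
f 31 33 32
f 32 33 34
f 32 34 12
f 33 9 35
f 33 35 34
f 34 35 36
f 34 36 12
f 35 9 10
f 35 10 36
f 36 10 11
f 36 11 12



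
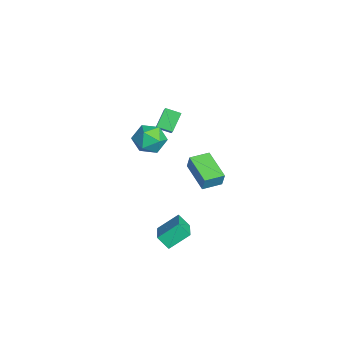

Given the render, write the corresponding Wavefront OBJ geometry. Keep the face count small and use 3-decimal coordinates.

v -5.048 -2.017 2.148
v -3.622 -2.156 3.397
v -4.696 -1.12 1.846
v -3.27 -1.259 3.095
v -4.25 -2.661 1.165
v -2.824 -2.8 2.414
v -3.898 -1.764 0.863
v -2.472 -1.903 2.112
v 4.254 -3.833 -1.558
v 4.083 -2.581 -0.644
v 2.621 -3.591 -2.196
v 2.449 -2.339 -1.281
v 4.631 -3.241 -2.299
v 4.459 -1.989 -1.384
v 2.997 -2.999 -2.936
v 2.826 -1.747 -2.022
v -0.539 -1.369 0.492
v -0.262 -1.267 1.468
v -0.915 -0.146 0.47
v -0.638 -0.043 1.446
v 1.358 -0.797 -0.106
v 1.635 -0.694 0.87
v 0.982 0.427 -0.128
v 1.259 0.529 0.848
v -1.001 -3.072 3.602
v -0.25 -3.011 4.41
v 0.05 -4.209 2.71
v 0.801 -4.148 3.518
v -0.166 -4.649 3.7
v -0.816 -3.946 4.251
v 0.616 -3.274 2.869
v -0.034 -2.571 3.42
v 0.749 -3.136 3.956
v 0.266 -3.986 4.47
v -0.466 -3.234 2.65
v -0.949 -4.084 3.164
f 2 4 1
f 5 2 1
f 1 4 3
f 3 5 1
f 2 8 4
f 6 2 5
f 6 8 2
f 4 8 3
f 7 5 3
f 3 8 7
f 7 6 5
f 8 6 7
f 10 12 9
f 13 10 9
f 9 12 11
f 11 13 9
f 10 16 12
f 14 10 13
f 14 16 10
f 12 16 11
f 15 13 11
f 11 16 15
f 15 14 13
f 16 14 15
f 18 20 17
f 21 18 17
f 17 20 19
f 19 21 17
f 18 24 20
f 22 18 21
f 22 24 18
f 20 24 19
f 23 21 19
f 19 24 23
f 23 22 21
f 24 22 23
f 25 36 30
f 25 30 26
f 25 26 32
f 25 32 35
f 25 35 36
f 26 30 34
f 30 36 29
f 36 35 27
f 35 32 31
f 32 26 33
f 28 34 29
f 28 29 27
f 28 27 31
f 28 31 33
f 28 33 34
f 29 34 30
f 27 29 36
f 31 27 35
f 33 31 32
f 34 33 26



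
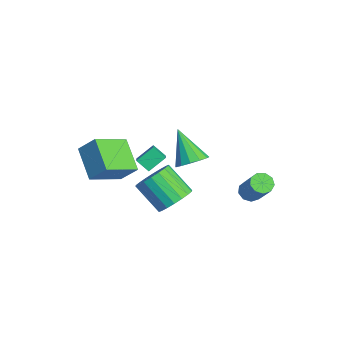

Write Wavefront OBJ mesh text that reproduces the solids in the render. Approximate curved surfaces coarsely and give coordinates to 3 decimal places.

v 0.749 2.435 -1.136
v 1.14 2.727 -1.467
v 2.242 2.897 -0.016
v 1.851 2.605 0.316
v 0.88 2.987 -1.3
v 1.982 3.156 0.152
v 0.559 2.988 -1.056
v 1.661 3.157 0.396
v 0.326 2.731 -0.849
v 1.428 2.9 0.602
v 0.292 2.335 -0.777
v 1.394 2.505 0.675
v 0.471 1.987 -0.872
v 1.573 2.156 0.579
v 0.78 1.848 -1.091
v 1.882 2.017 0.36
v 1.075 1.984 -1.331
v 2.177 2.153 0.121
v 1.217 2.331 -1.479
v 2.319 2.501 -0.028
v -2.754 -2.009 -0.474
v -2.042 -2.21 -0.016
v -2.919 -1.132 0.169
v -2.207 -1.333 0.627
v -2.293 -1.547 -0.987
v -1.581 -1.748 -0.529
v -2.458 -0.67 -0.344
v -1.746 -0.871 0.114
v 2.31 -1.635 0.475
v 2.731 -1.179 1.182
v 1.671 -1.949 2.311
v 1.25 -2.405 1.605
v 2.424 -0.917 1.072
v 1.363 -1.687 2.201
v 2.095 -0.798 0.844
v 1.034 -1.567 1.973
v 1.808 -0.844 0.543
v 0.747 -1.613 1.672
v 1.62 -1.046 0.229
v 0.56 -1.816 1.358
v 1.57 -1.366 -0.037
v 0.509 -2.136 1.092
v 1.666 -1.739 -0.201
v 0.605 -2.508 0.928
v 1.889 -2.091 -0.231
v 0.829 -2.861 0.898
v 2.197 -2.353 -0.121
v 1.136 -3.123 1.008
v 2.526 -2.473 0.107
v 1.465 -3.242 1.236
v 2.813 -2.427 0.408
v 1.752 -3.196 1.537
v 3 -2.224 0.722
v 1.94 -2.994 1.851
v 3.051 -1.904 0.988
v 1.99 -2.674 2.117
v 2.955 -1.532 1.152
v 1.894 -2.301 2.281
v -0.653 0.066 0.433
v -0.049 0.253 0.986
v -1.907 -0.246 1.907
v -0.269 0.66 0.886
v -0.61 0.878 0.641
v -0.965 0.839 0.331
v -1.221 0.554 0.053
v -1.297 0.113 -0.104
v -1.168 -0.342 -0.091
v -0.875 -0.668 0.089
v -0.512 -0.761 0.378
v -0.194 -0.591 0.685
v -0.021 -0.213 0.912
v -4.401 -2.877 -0.837
v -3.768 -4.558 0.064
v -3.885 -2.178 0.103
v -3.252 -3.86 1.004
v -2.768 -2.78 -1.804
v -2.135 -4.462 -0.903
v -2.252 -2.082 -0.864
v -1.619 -3.763 0.037
f 2 1 5
f 2 5 3
f 3 5 6
f 3 6 4
f 5 1 7
f 5 7 6
f 6 7 8
f 6 8 4
f 7 1 9
f 7 9 8
f 8 9 10
f 8 10 4
f 9 1 11
f 9 11 10
f 10 11 12
f 10 12 4
f 11 1 13
f 11 13 12
f 12 13 14
f 12 14 4
f 13 1 15
f 13 15 14
f 14 15 16
f 14 16 4
f 15 1 17
f 15 17 16
f 16 17 18
f 16 18 4
f 17 1 19
f 17 19 18
f 18 19 20
f 18 20 4
f 19 1 2
f 19 2 20
f 20 2 3
f 20 3 4
f 22 24 21
f 25 22 21
f 21 24 23
f 23 25 21
f 22 28 24
f 26 22 25
f 26 28 22
f 24 28 23
f 27 25 23
f 23 28 27
f 27 26 25
f 28 26 27
f 30 29 33
f 30 33 31
f 31 33 34
f 31 34 32
f 33 29 35
f 33 35 34
f 34 35 36
f 34 36 32
f 35 29 37
f 35 37 36
f 36 37 38
f 36 38 32
f 37 29 39
f 37 39 38
f 38 39 40
f 38 40 32
f 39 29 41
f 39 41 40
f 40 41 42
f 40 42 32
f 41 29 43
f 41 43 42
f 42 43 44
f 42 44 32
f 43 29 45
f 43 45 44
f 44 45 46
f 44 46 32
f 45 29 47
f 45 47 46
f 46 47 48
f 46 48 32
f 47 29 49
f 47 49 48
f 48 49 50
f 48 50 32
f 49 29 51
f 49 51 50
f 50 51 52
f 50 52 32
f 51 29 53
f 51 53 52
f 52 53 54
f 52 54 32
f 53 29 55
f 53 55 54
f 54 55 56
f 54 56 32
f 55 29 57
f 55 57 56
f 56 57 58
f 56 58 32
f 57 29 30
f 57 30 58
f 58 30 31
f 58 31 32
f 60 59 62
f 60 62 61
f 62 59 63
f 62 63 61
f 63 59 64
f 63 64 61
f 64 59 65
f 64 65 61
f 65 59 66
f 65 66 61
f 66 59 67
f 66 67 61
f 67 59 68
f 67 68 61
f 68 59 69
f 68 69 61
f 69 59 70
f 69 70 61
f 70 59 71
f 70 71 61
f 71 59 60
f 71 60 61
f 73 75 72
f 76 73 72
f 72 75 74
f 74 76 72
f 73 79 75
f 77 73 76
f 77 79 73
f 75 79 74
f 78 76 74
f 74 79 78
f 78 77 76
f 79 77 78



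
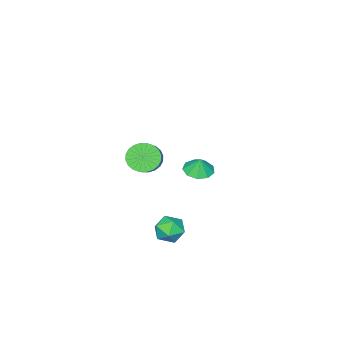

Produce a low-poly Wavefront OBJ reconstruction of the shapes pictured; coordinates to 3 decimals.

v -3.953 -2.628 -2.897
v -3.172 -2.059 -3.113
v -3.847 -2.372 -1.843
v -3.74 -1.693 -3.145
v -4.408 -1.764 -3.061
v -4.863 -2.239 -2.9
v -4.892 -2.896 -2.738
v -4.482 -3.428 -2.65
v -3.823 -3.585 -2.678
v -3.226 -3.294 -2.809
v -2.968 -2.692 -2.98
v 1.641 1.102 -3.792
v 2.17 1.709 -3.149
v 2.61 -0.189 -3.371
v 3.139 0.418 -2.728
v 2.163 0.167 -2.514
v 1.564 0.964 -2.774
v 3.216 0.556 -3.746
v 2.617 1.353 -4.006
v 3.143 1.371 -3.121
v 2.492 1.131 -2.359
v 2.288 0.389 -4.161
v 1.637 0.149 -3.399
v 2.833 -0.65 2.377
v 3.549 -0.777 1.69
v 4.762 0.184 2.775
v 4.047 0.31 3.463
v 3.388 -0.441 1.572
v 4.601 0.52 2.657
v 3.143 -0.137 1.577
v 4.356 0.823 2.662
v 2.851 0.088 1.704
v 4.064 1.049 2.789
v 2.557 0.201 1.933
v 3.77 1.162 3.018
v 2.304 0.185 2.23
v 3.517 1.146 3.315
v 2.132 0.041 2.549
v 3.345 1.002 3.634
v 2.067 -0.208 2.842
v 3.28 0.753 3.928
v 2.118 -0.524 3.065
v 3.331 0.437 4.15
v 2.279 -0.86 3.183
v 3.492 0.101 4.268
v 2.524 -1.163 3.178
v 3.737 -0.203 4.263
v 2.816 -1.389 3.051
v 4.029 -0.428 4.136
v 3.11 -1.502 2.822
v 4.323 -0.541 3.907
v 3.363 -1.486 2.525
v 4.576 -0.525 3.61
v 3.535 -1.342 2.206
v 4.748 -0.381 3.291
v 3.6 -1.093 1.912
v 4.813 -0.132 2.998
f 2 1 4
f 2 4 3
f 4 1 5
f 4 5 3
f 5 1 6
f 5 6 3
f 6 1 7
f 6 7 3
f 7 1 8
f 7 8 3
f 8 1 9
f 8 9 3
f 9 1 10
f 9 10 3
f 10 1 11
f 10 11 3
f 11 1 2
f 11 2 3
f 12 23 17
f 12 17 13
f 12 13 19
f 12 19 22
f 12 22 23
f 13 17 21
f 17 23 16
f 23 22 14
f 22 19 18
f 19 13 20
f 15 21 16
f 15 16 14
f 15 14 18
f 15 18 20
f 15 20 21
f 16 21 17
f 14 16 23
f 18 14 22
f 20 18 19
f 21 20 13
f 25 24 28
f 25 28 26
f 26 28 29
f 26 29 27
f 28 24 30
f 28 30 29
f 29 30 31
f 29 31 27
f 30 24 32
f 30 32 31
f 31 32 33
f 31 33 27
f 32 24 34
f 32 34 33
f 33 34 35
f 33 35 27
f 34 24 36
f 34 36 35
f 35 36 37
f 35 37 27
f 36 24 38
f 36 38 37
f 37 38 39
f 37 39 27
f 38 24 40
f 38 40 39
f 39 40 41
f 39 41 27
f 40 24 42
f 40 42 41
f 41 42 43
f 41 43 27
f 42 24 44
f 42 44 43
f 43 44 45
f 43 45 27
f 44 24 46
f 44 46 45
f 45 46 47
f 45 47 27
f 46 24 48
f 46 48 47
f 47 48 49
f 47 49 27
f 48 24 50
f 48 50 49
f 49 50 51
f 49 51 27
f 50 24 52
f 50 52 51
f 51 52 53
f 51 53 27
f 52 24 54
f 52 54 53
f 53 54 55
f 53 55 27
f 54 24 56
f 54 56 55
f 55 56 57
f 55 57 27
f 56 24 25
f 56 25 57
f 57 25 26
f 57 26 27



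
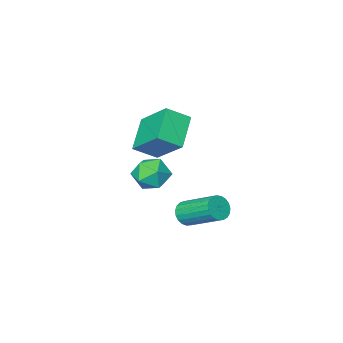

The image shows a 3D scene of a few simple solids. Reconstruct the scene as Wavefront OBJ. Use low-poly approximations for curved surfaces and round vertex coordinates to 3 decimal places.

v -1.193 -2.109 -2.575
v -0.634 -2.16 -2.21
v -1.167 -0.481 -1.16
v -1.727 -0.431 -1.525
v -0.55 -2 -2.422
v -1.083 -0.322 -1.373
v -0.578 -1.859 -2.661
v -1.111 -0.181 -1.612
v -0.712 -1.762 -2.885
v -1.245 -0.084 -1.836
v -0.929 -1.724 -3.056
v -1.462 -0.046 -2.006
v -1.192 -1.753 -3.143
v -1.725 -0.075 -2.093
v -1.455 -1.844 -3.132
v -1.988 -0.166 -2.082
v -1.673 -1.98 -3.024
v -2.206 -0.302 -1.975
v -1.808 -2.139 -2.839
v -2.341 -0.461 -1.79
v -1.837 -2.292 -2.609
v -2.37 -0.614 -1.559
v -1.754 -2.414 -2.372
v -2.287 -0.736 -1.322
v -1.575 -2.483 -2.17
v -2.108 -0.805 -1.121
v -1.329 -2.487 -2.039
v -1.862 -0.809 -0.989
v -1.06 -2.426 -2
v -1.593 -0.748 -0.95
v -0.814 -2.31 -2.06
v -1.347 -0.632 -1.011
v -0.092 -2.73 1.012
v -1.194 -3.713 2.023
v -0.292 -1.097 2.38
v -1.394 -2.08 3.392
v 0.894 -3.16 1.668
v -0.208 -4.143 2.68
v 0.694 -1.527 3.037
v -0.408 -2.51 4.048
v -0.246 -2.829 -0.985
v 0.49 -3.311 -0.557
v -1.25 -3.969 -0.543
v -0.514 -4.451 -0.115
v -0.831 -3.606 0.263
v -0.21 -2.902 -0.011
v -0.55 -4.378 -1.089
v 0.071 -3.674 -1.363
v 0.302 -4.268 -0.622
v 0.128 -3.791 0.214
v -0.888 -3.489 -1.314
v -1.062 -3.012 -0.478
f 2 1 5
f 2 5 3
f 3 5 6
f 3 6 4
f 5 1 7
f 5 7 6
f 6 7 8
f 6 8 4
f 7 1 9
f 7 9 8
f 8 9 10
f 8 10 4
f 9 1 11
f 9 11 10
f 10 11 12
f 10 12 4
f 11 1 13
f 11 13 12
f 12 13 14
f 12 14 4
f 13 1 15
f 13 15 14
f 14 15 16
f 14 16 4
f 15 1 17
f 15 17 16
f 16 17 18
f 16 18 4
f 17 1 19
f 17 19 18
f 18 19 20
f 18 20 4
f 19 1 21
f 19 21 20
f 20 21 22
f 20 22 4
f 21 1 23
f 21 23 22
f 22 23 24
f 22 24 4
f 23 1 25
f 23 25 24
f 24 25 26
f 24 26 4
f 25 1 27
f 25 27 26
f 26 27 28
f 26 28 4
f 27 1 29
f 27 29 28
f 28 29 30
f 28 30 4
f 29 1 31
f 29 31 30
f 30 31 32
f 30 32 4
f 31 1 2
f 31 2 32
f 32 2 3
f 32 3 4
f 34 36 33
f 37 34 33
f 33 36 35
f 35 37 33
f 34 40 36
f 38 34 37
f 38 40 34
f 36 40 35
f 39 37 35
f 35 40 39
f 39 38 37
f 40 38 39
f 41 52 46
f 41 46 42
f 41 42 48
f 41 48 51
f 41 51 52
f 42 46 50
f 46 52 45
f 52 51 43
f 51 48 47
f 48 42 49
f 44 50 45
f 44 45 43
f 44 43 47
f 44 47 49
f 44 49 50
f 45 50 46
f 43 45 52
f 47 43 51
f 49 47 48
f 50 49 42



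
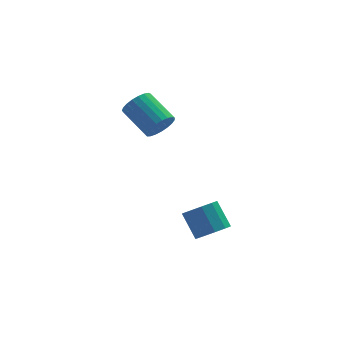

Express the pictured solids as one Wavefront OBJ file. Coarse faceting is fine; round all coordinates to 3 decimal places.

v 2.831 1.382 0.645
v 3.144 1.759 0.317
v 2.563 2.775 0.927
v 2.249 2.398 1.255
v 2.944 1.726 0.179
v 2.363 2.742 0.789
v 2.723 1.634 0.123
v 2.142 2.65 0.733
v 2.522 1.499 0.156
v 1.941 2.515 0.766
v 2.373 1.343 0.274
v 1.792 2.359 0.884
v 2.304 1.194 0.456
v 1.723 2.21 1.066
v 2.326 1.078 0.671
v 1.745 2.094 1.281
v 2.435 1.014 0.881
v 1.854 2.03 1.491
v 2.612 1.013 1.051
v 2.031 2.03 1.661
v 2.827 1.077 1.15
v 2.246 2.093 1.76
v 3.043 1.193 1.162
v 2.462 2.209 1.772
v 3.222 1.342 1.084
v 2.641 2.358 1.695
v 3.333 1.498 0.931
v 2.752 2.514 1.541
v 3.358 1.634 0.728
v 2.777 2.65 1.338
v 3.291 1.726 0.511
v 2.71 2.742 1.121
v 4.094 -0.745 -3.276
v 4.406 -1.106 -2.849
v 4.118 -0.415 -2.056
v 3.806 -0.055 -2.484
v 4.659 -0.837 -2.991
v 4.371 -0.147 -2.198
v 4.697 -0.534 -3.241
v 4.409 0.157 -2.449
v 4.504 -0.311 -3.505
v 4.216 0.38 -2.713
v 4.155 -0.254 -3.682
v 3.867 0.436 -2.889
v 3.782 -0.385 -3.704
v 3.494 0.306 -2.911
v 3.529 -0.653 -3.562
v 3.241 0.037 -2.769
v 3.491 -0.957 -3.311
v 3.203 -0.266 -2.519
v 3.684 -1.18 -3.047
v 3.396 -0.489 -2.255
v 4.033 -1.236 -2.871
v 3.745 -0.546 -2.078
f 2 1 5
f 2 5 3
f 3 5 6
f 3 6 4
f 5 1 7
f 5 7 6
f 6 7 8
f 6 8 4
f 7 1 9
f 7 9 8
f 8 9 10
f 8 10 4
f 9 1 11
f 9 11 10
f 10 11 12
f 10 12 4
f 11 1 13
f 11 13 12
f 12 13 14
f 12 14 4
f 13 1 15
f 13 15 14
f 14 15 16
f 14 16 4
f 15 1 17
f 15 17 16
f 16 17 18
f 16 18 4
f 17 1 19
f 17 19 18
f 18 19 20
f 18 20 4
f 19 1 21
f 19 21 20
f 20 21 22
f 20 22 4
f 21 1 23
f 21 23 22
f 22 23 24
f 22 24 4
f 23 1 25
f 23 25 24
f 24 25 26
f 24 26 4
f 25 1 27
f 25 27 26
f 26 27 28
f 26 28 4
f 27 1 29
f 27 29 28
f 28 29 30
f 28 30 4
f 29 1 31
f 29 31 30
f 30 31 32
f 30 32 4
f 31 1 2
f 31 2 32
f 32 2 3
f 32 3 4
f 34 33 37
f 34 37 35
f 35 37 38
f 35 38 36
f 37 33 39
f 37 39 38
f 38 39 40
f 38 40 36
f 39 33 41
f 39 41 40
f 40 41 42
f 40 42 36
f 41 33 43
f 41 43 42
f 42 43 44
f 42 44 36
f 43 33 45
f 43 45 44
f 44 45 46
f 44 46 36
f 45 33 47
f 45 47 46
f 46 47 48
f 46 48 36
f 47 33 49
f 47 49 48
f 48 49 50
f 48 50 36
f 49 33 51
f 49 51 50
f 50 51 52
f 50 52 36
f 51 33 53
f 51 53 52
f 52 53 54
f 52 54 36
f 53 33 34
f 53 34 54
f 54 34 35
f 54 35 36



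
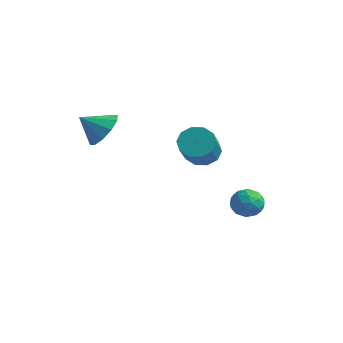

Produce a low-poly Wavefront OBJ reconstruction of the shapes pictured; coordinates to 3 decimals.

v -0.428 -2.985 0.744
v 0.182 -2.866 1.38
v -1.012 -3.695 1.436
v -0.208 -2.483 1.445
v -0.682 -2.292 1.241
v -1.059 -2.366 0.848
v -1.195 -2.676 0.415
v -1.039 -3.105 0.107
v -0.649 -3.488 0.043
v -0.175 -3.679 0.247
v 0.202 -3.605 0.64
v 0.338 -3.295 1.073
v 1.971 2.548 -3.529
v 2.373 2.681 -4.131
v 2.147 1.379 -3.669
v 2.549 1.512 -4.271
v 2.805 1.703 -3.608
v 2.696 2.425 -3.521
v 1.824 1.635 -4.279
v 1.715 2.357 -4.192
v 2.282 2.116 -4.594
v 2.889 2.158 -4.18
v 1.631 1.902 -3.62
v 2.238 1.944 -3.206
v 2.156 2.717 -3.818
v 2.364 1.343 -3.982
v 2.514 1.455 -3.593
v 2.751 1.533 -3.947
v 2.347 2.567 -3.459
v 2.583 2.645 -3.813
v 2.837 2.07 -3.506
v 1.937 1.415 -3.987
v 2.173 1.493 -4.341
v 1.769 2.527 -3.853
v 2.006 2.605 -4.207
v 1.683 1.99 -4.294
v 2.339 2.464 -4.444
v 2.443 1.776 -4.526
v 2.016 1.849 -4.531
v 1.952 2.273 -4.48
v 2.696 2.488 -4.2
v 2.799 1.801 -4.283
v 2.95 1.913 -3.893
v 2.886 2.338 -3.842
v 2.642 2.156 -4.473
v 1.721 2.259 -3.517
v 1.824 1.572 -3.6
v 1.634 1.722 -3.958
v 1.57 2.147 -3.907
v 2.077 2.284 -3.274
v 2.181 1.596 -3.356
v 2.568 1.787 -3.32
v 2.504 2.211 -3.269
v 1.878 1.904 -3.327
v 0.409 1.386 -1.433
v 1.069 1.564 -1.786
v 2.052 0.272 -0.601
v 1.391 0.094 -0.247
v 1.015 1.861 -1.418
v 1.998 0.568 -0.233
v 0.729 1.976 -1.055
v 1.712 0.683 0.13
v 0.321 1.866 -0.837
v 1.304 0.574 0.348
v -0.054 1.573 -0.846
v 0.929 0.28 0.339
v -0.252 1.208 -1.079
v 0.731 -0.084 0.106
v -0.198 0.912 -1.447
v 0.785 -0.381 -0.262
v 0.088 0.797 -1.81
v 1.071 -0.496 -0.625
v 0.496 0.906 -2.028
v 1.479 -0.386 -0.843
v 0.871 1.2 -2.019
v 1.854 -0.093 -0.834
f 2 1 4
f 2 4 3
f 4 1 5
f 4 5 3
f 5 1 6
f 5 6 3
f 6 1 7
f 6 7 3
f 7 1 8
f 7 8 3
f 8 1 9
f 8 9 3
f 9 1 10
f 9 10 3
f 10 1 11
f 10 11 3
f 11 1 12
f 11 12 3
f 12 1 2
f 12 2 3
f 13 50 29
f 50 24 53
f 29 53 18
f 50 53 29
f 13 29 25
f 29 18 30
f 25 30 14
f 29 30 25
f 13 25 34
f 25 14 35
f 34 35 20
f 25 35 34
f 13 34 46
f 34 20 49
f 46 49 23
f 34 49 46
f 13 46 50
f 46 23 54
f 50 54 24
f 46 54 50
f 14 30 41
f 30 18 44
f 41 44 22
f 30 44 41
f 18 53 31
f 53 24 52
f 31 52 17
f 53 52 31
f 24 54 51
f 54 23 47
f 51 47 15
f 54 47 51
f 23 49 48
f 49 20 36
f 48 36 19
f 49 36 48
f 20 35 40
f 35 14 37
f 40 37 21
f 35 37 40
f 16 42 28
f 42 22 43
f 28 43 17
f 42 43 28
f 16 28 26
f 28 17 27
f 26 27 15
f 28 27 26
f 16 26 33
f 26 15 32
f 33 32 19
f 26 32 33
f 16 33 38
f 33 19 39
f 38 39 21
f 33 39 38
f 16 38 42
f 38 21 45
f 42 45 22
f 38 45 42
f 17 43 31
f 43 22 44
f 31 44 18
f 43 44 31
f 15 27 51
f 27 17 52
f 51 52 24
f 27 52 51
f 19 32 48
f 32 15 47
f 48 47 23
f 32 47 48
f 21 39 40
f 39 19 36
f 40 36 20
f 39 36 40
f 22 45 41
f 45 21 37
f 41 37 14
f 45 37 41
f 56 55 59
f 56 59 57
f 57 59 60
f 57 60 58
f 59 55 61
f 59 61 60
f 60 61 62
f 60 62 58
f 61 55 63
f 61 63 62
f 62 63 64
f 62 64 58
f 63 55 65
f 63 65 64
f 64 65 66
f 64 66 58
f 65 55 67
f 65 67 66
f 66 67 68
f 66 68 58
f 67 55 69
f 67 69 68
f 68 69 70
f 68 70 58
f 69 55 71
f 69 71 70
f 70 71 72
f 70 72 58
f 71 55 73
f 71 73 72
f 72 73 74
f 72 74 58
f 73 55 75
f 73 75 74
f 74 75 76
f 74 76 58
f 75 55 56
f 75 56 76
f 76 56 57
f 76 57 58

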